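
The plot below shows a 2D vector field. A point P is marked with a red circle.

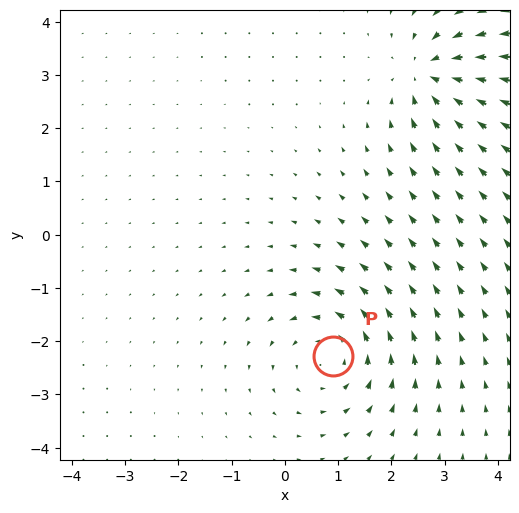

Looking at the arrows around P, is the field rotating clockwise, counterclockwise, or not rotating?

Near P at (0.9, -2.3) the arrows circulate counterclockwise. The curl (z-component) there is about +4; positive curl means counterclockwise rotation.

counterclockwise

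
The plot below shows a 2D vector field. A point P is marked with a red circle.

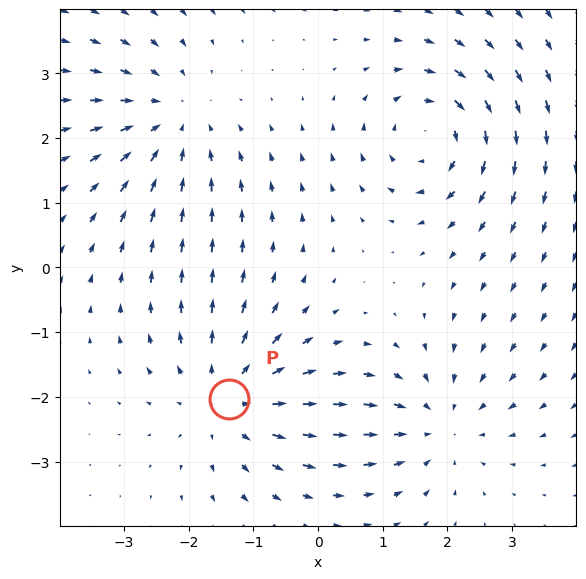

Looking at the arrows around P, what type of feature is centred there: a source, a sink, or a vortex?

At P (-1.4, -2.0) the arrows spread outward. Divergence about +3, curl ≈0 — positive divergence with near-zero curl is a source.

source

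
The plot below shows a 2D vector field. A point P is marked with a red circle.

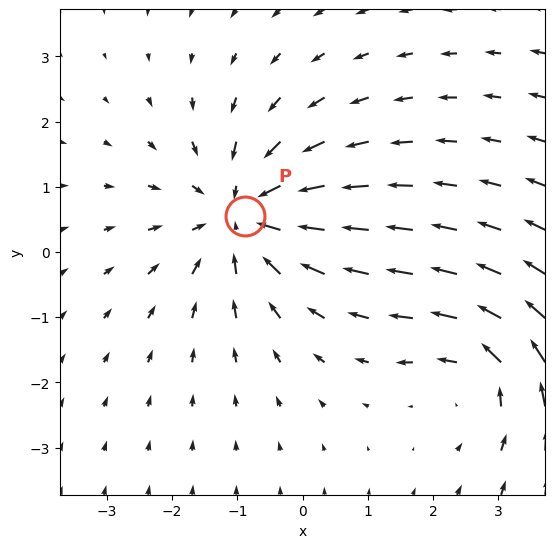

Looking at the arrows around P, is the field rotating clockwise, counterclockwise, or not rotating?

not rotating

Near P at (-0.9, 0.6) the arrows show no circulation. The curl there is ≈0.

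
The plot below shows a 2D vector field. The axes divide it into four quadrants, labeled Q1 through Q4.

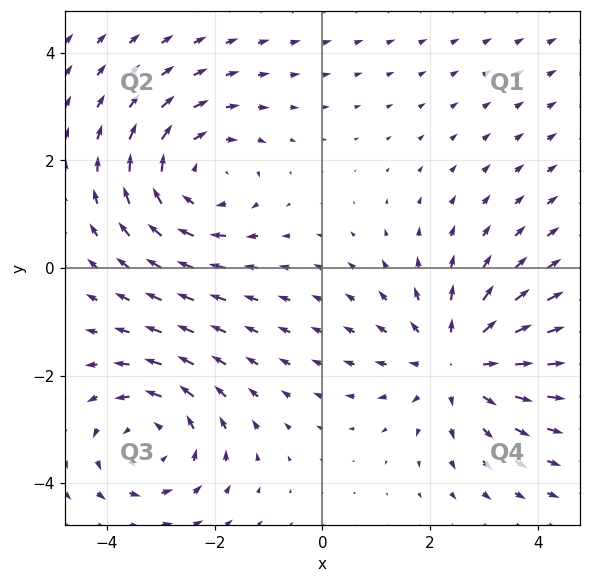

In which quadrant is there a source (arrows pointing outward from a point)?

The source sits at approximately (2.5, -1.7), which lies in quadrant Q4. The divergence there is about +4, positive as expected for a source.

Q4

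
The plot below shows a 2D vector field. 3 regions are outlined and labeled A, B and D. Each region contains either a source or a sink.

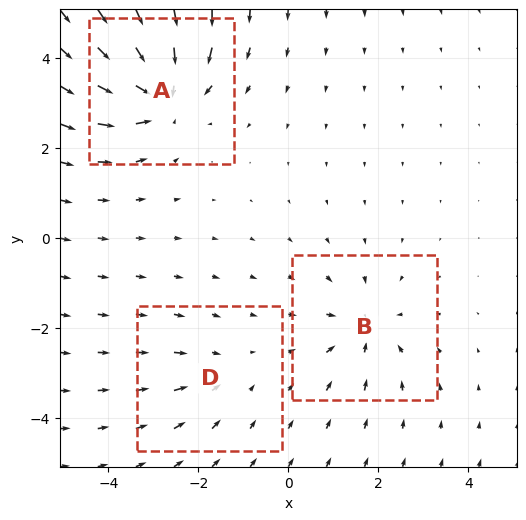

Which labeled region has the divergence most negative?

A

Divergence at each region's feature centre — A: about -5, B: about -3, D: about -2. Region A is most negative.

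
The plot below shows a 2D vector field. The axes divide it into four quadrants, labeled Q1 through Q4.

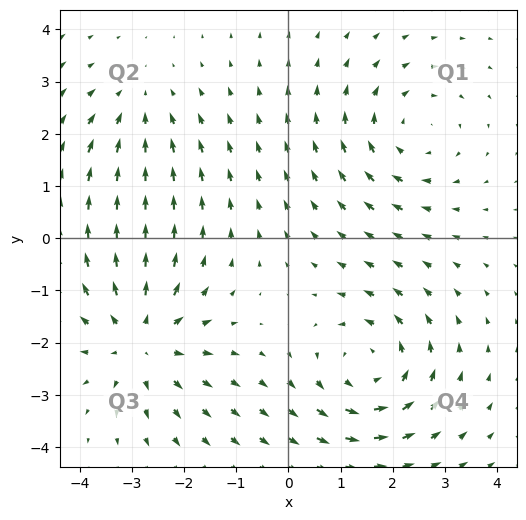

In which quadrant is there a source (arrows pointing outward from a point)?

The source sits at approximately (-2.8, -1.9), which lies in quadrant Q3. The divergence there is about +5, positive as expected for a source.

Q3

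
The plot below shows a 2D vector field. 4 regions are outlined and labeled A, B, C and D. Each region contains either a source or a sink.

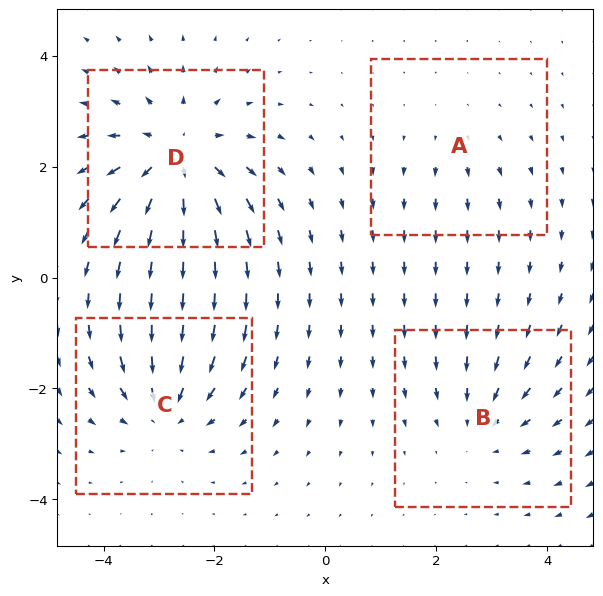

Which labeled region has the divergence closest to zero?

A

Divergence at each region's feature centre — A: about +2, B: about -3, C: about -4, D: about +6. Region A is closest to zero.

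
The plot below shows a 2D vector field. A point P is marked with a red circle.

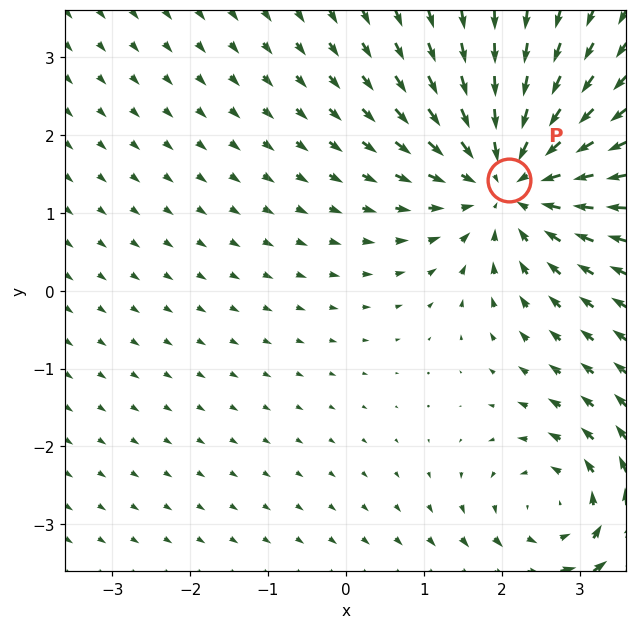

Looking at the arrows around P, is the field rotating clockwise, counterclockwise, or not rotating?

not rotating

Near P at (2.1, 1.4) the arrows show no circulation. The curl there is ≈0.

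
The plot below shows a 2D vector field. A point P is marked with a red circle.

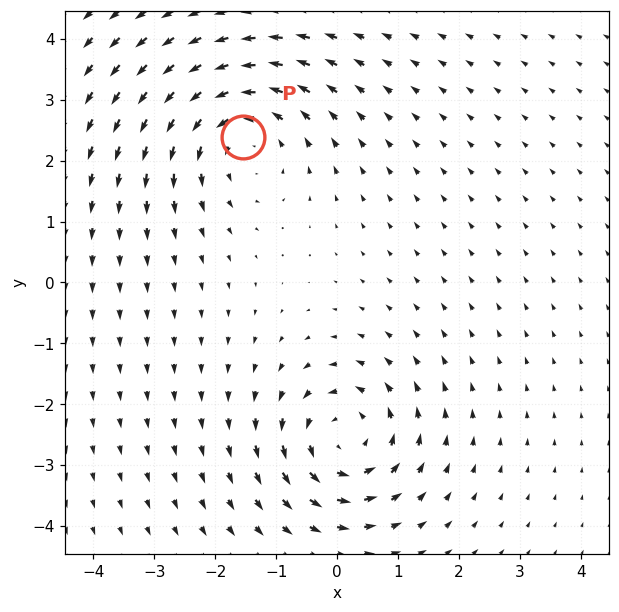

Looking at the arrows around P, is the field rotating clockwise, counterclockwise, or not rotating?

Near P at (-1.5, 2.4) the arrows circulate counterclockwise. The curl (z-component) there is about +4; positive curl means counterclockwise rotation.

counterclockwise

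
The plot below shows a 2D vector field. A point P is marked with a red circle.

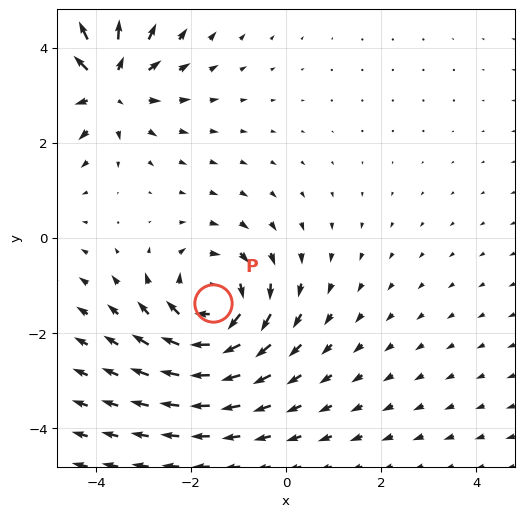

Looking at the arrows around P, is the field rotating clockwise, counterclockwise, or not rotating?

Near P at (-1.5, -1.4) the arrows circulate clockwise. The curl (z-component) there is about -4; negative curl means clockwise rotation.

clockwise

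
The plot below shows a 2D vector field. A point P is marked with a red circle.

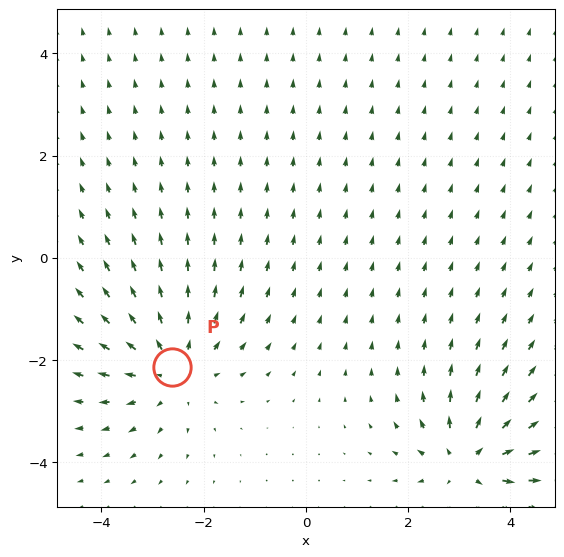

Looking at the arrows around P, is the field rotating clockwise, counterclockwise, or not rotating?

not rotating

Near P at (-2.6, -2.1) the arrows show no circulation. The curl there is ≈0.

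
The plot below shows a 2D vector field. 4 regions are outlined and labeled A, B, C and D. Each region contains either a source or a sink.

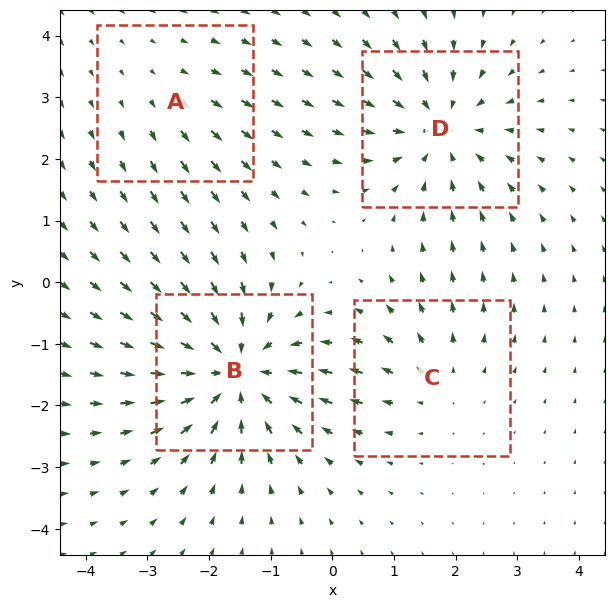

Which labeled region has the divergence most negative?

B

Divergence at each region's feature centre — A: about +2, B: about -6, C: about +3, D: about -5. Region B is most negative.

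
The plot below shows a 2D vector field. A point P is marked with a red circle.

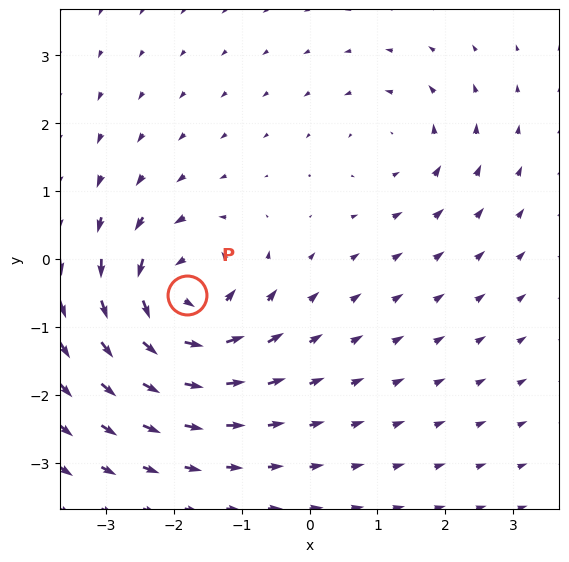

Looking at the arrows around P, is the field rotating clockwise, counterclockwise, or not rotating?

counterclockwise

Near P at (-1.8, -0.5) the arrows circulate counterclockwise. The curl (z-component) there is about +7; positive curl means counterclockwise rotation.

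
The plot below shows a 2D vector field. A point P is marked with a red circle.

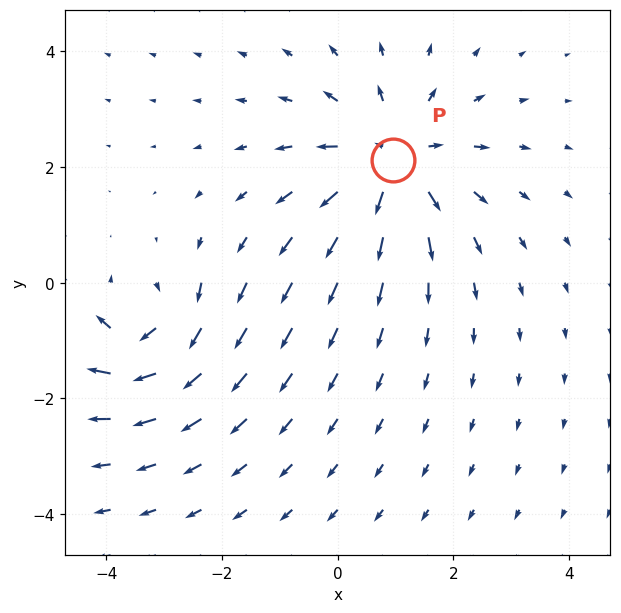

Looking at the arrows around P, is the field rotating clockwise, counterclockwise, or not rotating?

not rotating

Near P at (1.0, 2.1) the arrows show no circulation. The curl there is ≈0.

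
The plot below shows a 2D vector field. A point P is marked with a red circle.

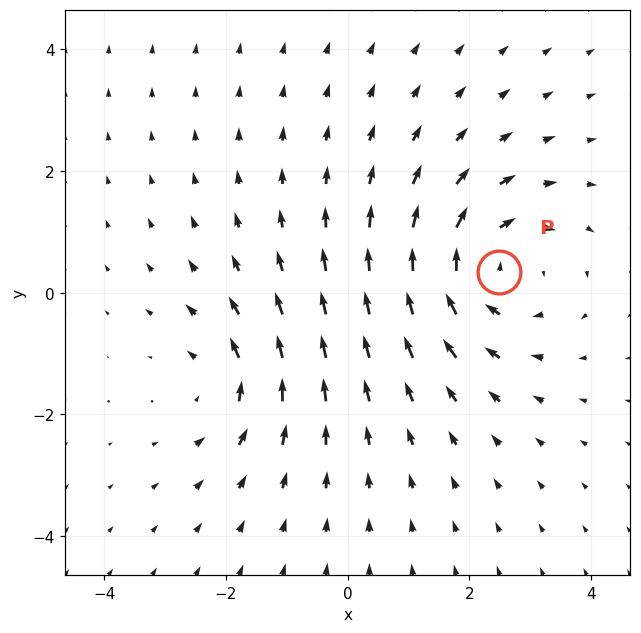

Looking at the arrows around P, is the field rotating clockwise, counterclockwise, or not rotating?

Near P at (2.5, 0.3) the arrows circulate clockwise. The curl (z-component) there is about -3; negative curl means clockwise rotation.

clockwise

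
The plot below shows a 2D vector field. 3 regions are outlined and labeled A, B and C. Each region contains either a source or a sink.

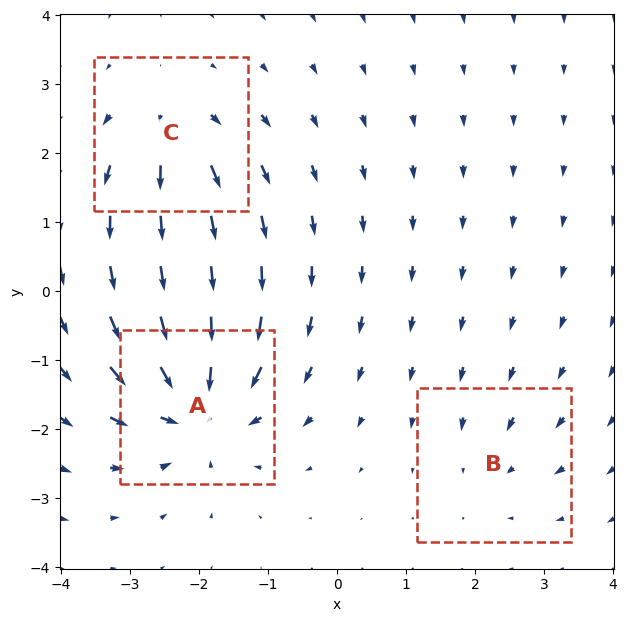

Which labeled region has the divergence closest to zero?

Divergence at each region's feature centre — A: about -6, B: about -2, C: about +4. Region B is closest to zero.

B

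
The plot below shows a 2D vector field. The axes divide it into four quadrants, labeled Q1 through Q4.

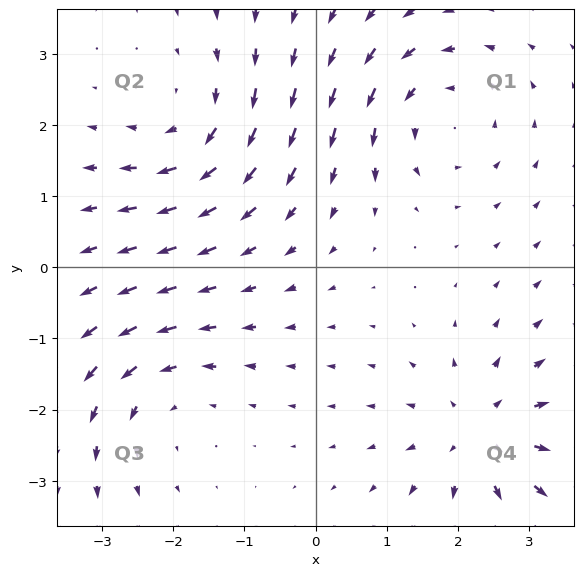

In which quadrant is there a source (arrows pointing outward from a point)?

The source sits at approximately (2.3, -2.4), which lies in quadrant Q4. The divergence there is about +5, positive as expected for a source.

Q4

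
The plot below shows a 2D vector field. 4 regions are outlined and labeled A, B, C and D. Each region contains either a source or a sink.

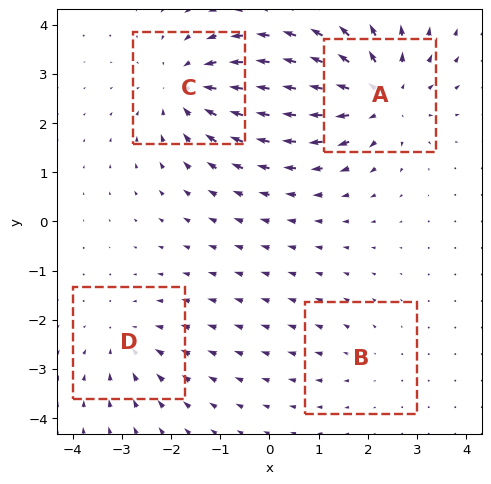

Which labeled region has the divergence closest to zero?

Divergence at each region's feature centre — A: about +6, B: about +2, C: about -5, D: about -3. Region B is closest to zero.

B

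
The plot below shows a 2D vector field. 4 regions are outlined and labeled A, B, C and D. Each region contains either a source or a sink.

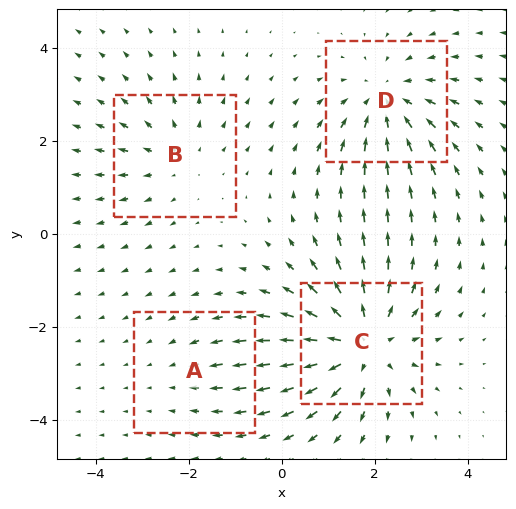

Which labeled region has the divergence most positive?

C

Divergence at each region's feature centre — A: about -2, B: about +3, C: about +6, D: about -4. Region C is most positive.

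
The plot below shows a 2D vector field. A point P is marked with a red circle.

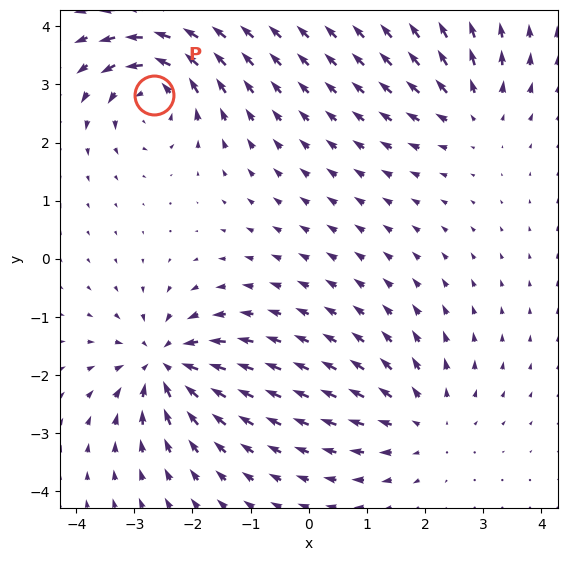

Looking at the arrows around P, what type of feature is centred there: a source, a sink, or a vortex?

vortex

At P (-2.7, 2.8) the arrows circulate counterclockwise. Divergence ≈0, curl about +7 — near-zero divergence with nonzero curl is a vortex.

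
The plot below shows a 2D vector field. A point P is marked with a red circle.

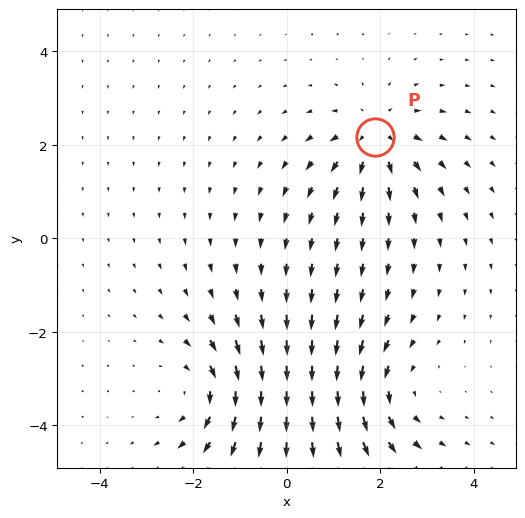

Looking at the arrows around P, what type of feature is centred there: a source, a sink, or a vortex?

source

At P (1.9, 2.2) the arrows spread outward. Divergence about +4, curl ≈0 — positive divergence with near-zero curl is a source.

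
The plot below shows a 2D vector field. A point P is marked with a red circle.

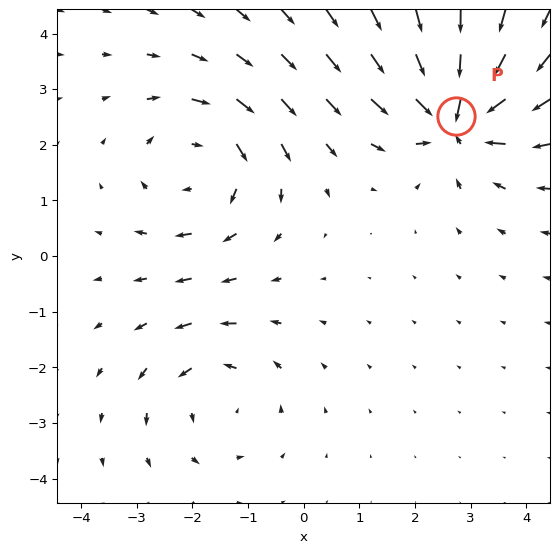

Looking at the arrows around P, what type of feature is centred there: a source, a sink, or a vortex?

sink

At P (2.7, 2.5) the arrows converge inward. Divergence about -6, curl ≈0 — negative divergence with near-zero curl is a sink.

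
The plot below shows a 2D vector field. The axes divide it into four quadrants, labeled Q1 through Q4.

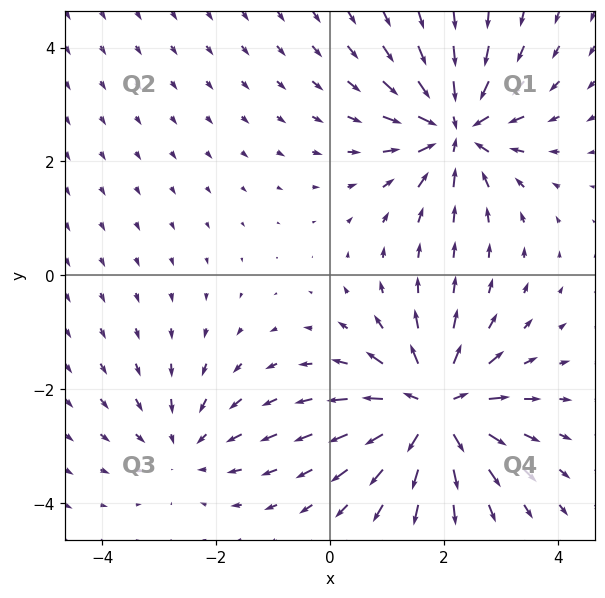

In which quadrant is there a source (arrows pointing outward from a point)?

Q4

The source sits at approximately (1.8, -2.3), which lies in quadrant Q4. The divergence there is about +7, positive as expected for a source.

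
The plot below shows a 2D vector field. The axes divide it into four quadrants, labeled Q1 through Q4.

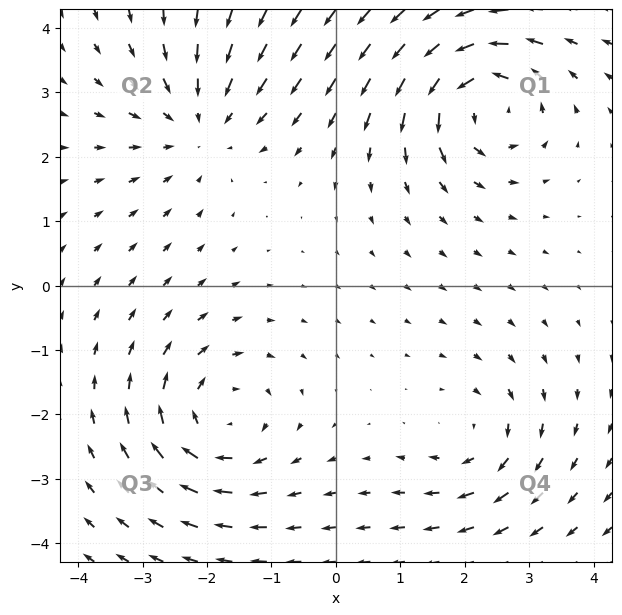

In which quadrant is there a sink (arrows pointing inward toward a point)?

Q2

The sink sits at approximately (-2.1, 2.5), which lies in quadrant Q2. The divergence there is about -4, negative as expected for a sink.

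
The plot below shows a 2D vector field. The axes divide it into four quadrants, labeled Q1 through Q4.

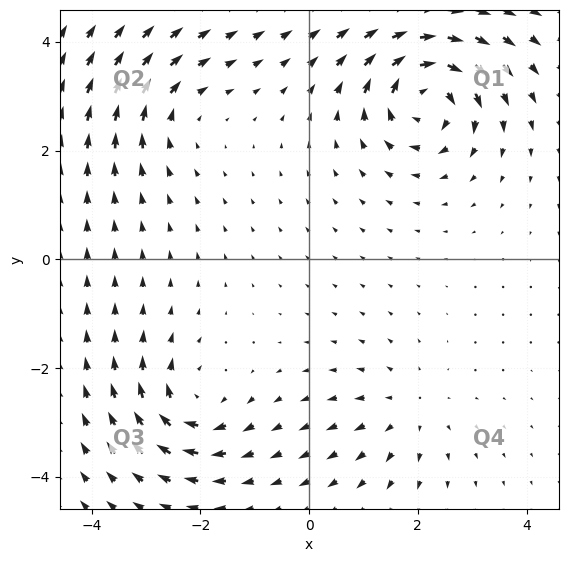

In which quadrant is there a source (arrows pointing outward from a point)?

The source sits at approximately (1.8, -2.8), which lies in quadrant Q4. The divergence there is about +3, positive as expected for a source.

Q4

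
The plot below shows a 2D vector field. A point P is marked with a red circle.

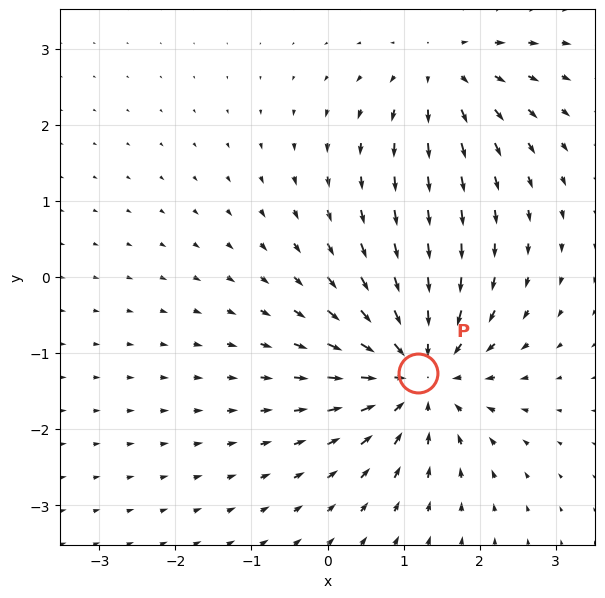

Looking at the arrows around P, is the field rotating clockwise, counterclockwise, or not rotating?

Near P at (1.2, -1.3) the arrows show no circulation. The curl there is ≈0.

not rotating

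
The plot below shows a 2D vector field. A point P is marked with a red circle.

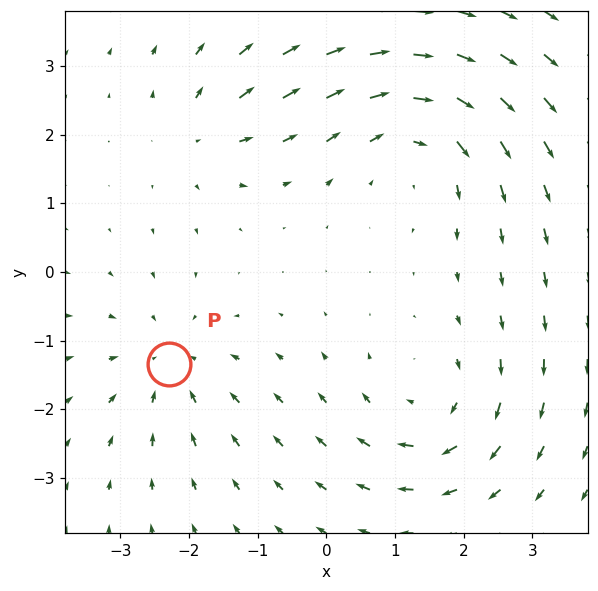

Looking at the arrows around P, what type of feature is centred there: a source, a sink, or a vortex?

At P (-2.3, -1.3) the arrows converge inward. Divergence about -3, curl ≈0 — negative divergence with near-zero curl is a sink.

sink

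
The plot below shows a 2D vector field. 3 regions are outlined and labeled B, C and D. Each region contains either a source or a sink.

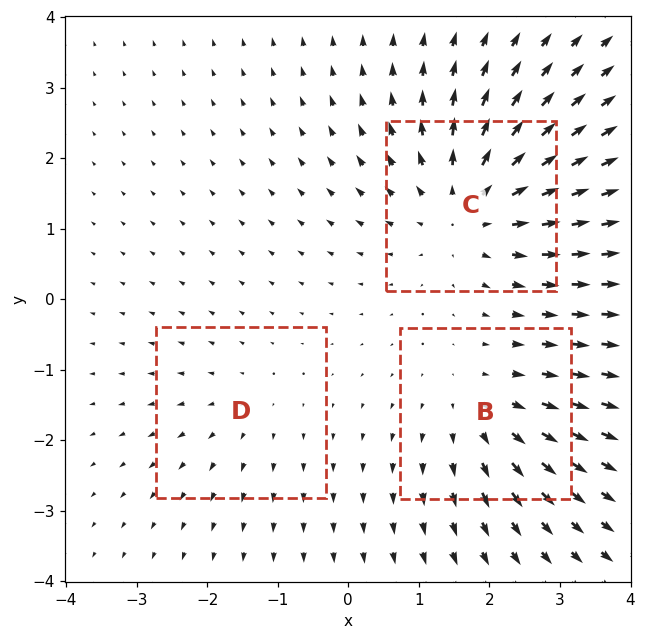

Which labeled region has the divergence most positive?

Divergence at each region's feature centre — B: about +3, C: about +4, D: about +2. Region C is most positive.

C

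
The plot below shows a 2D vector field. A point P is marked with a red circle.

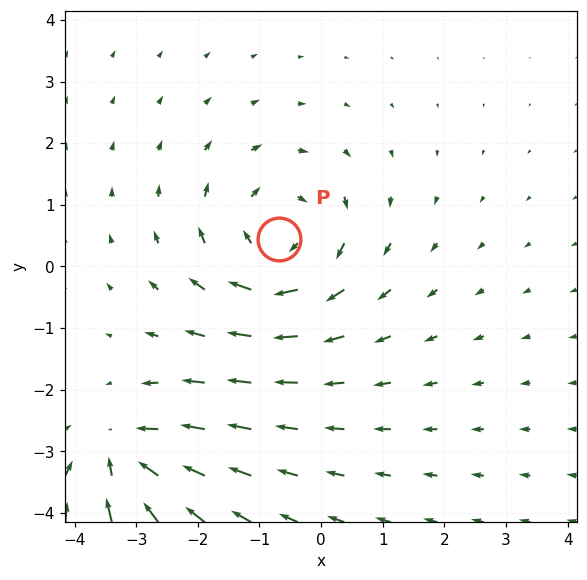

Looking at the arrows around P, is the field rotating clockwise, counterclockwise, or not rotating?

Near P at (-0.7, 0.4) the arrows circulate clockwise. The curl (z-component) there is about -4; negative curl means clockwise rotation.

clockwise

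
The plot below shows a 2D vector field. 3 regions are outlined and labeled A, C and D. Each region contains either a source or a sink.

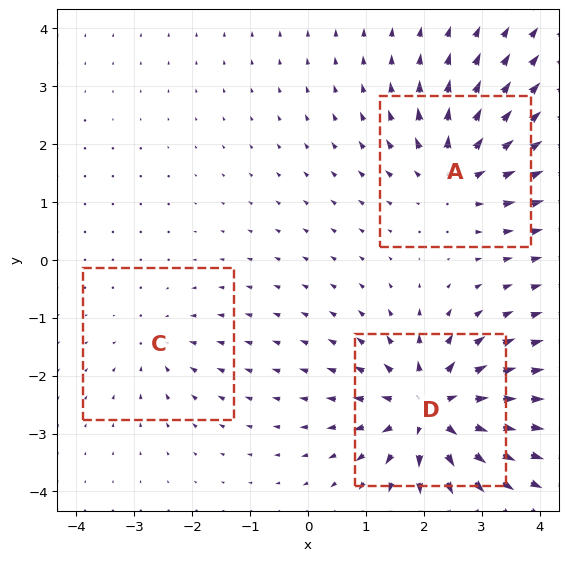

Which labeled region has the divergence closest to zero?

Divergence at each region's feature centre — A: about +4, C: about -2, D: about +6. Region C is closest to zero.

C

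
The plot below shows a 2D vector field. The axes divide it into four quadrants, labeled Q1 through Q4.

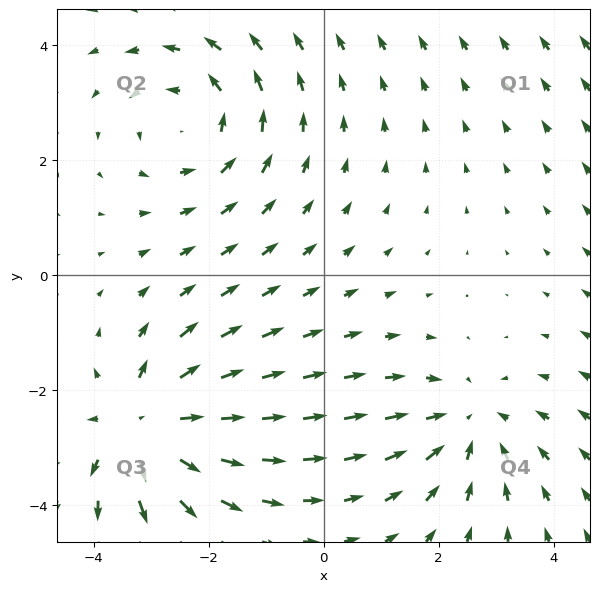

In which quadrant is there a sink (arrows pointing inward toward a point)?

Q4

The sink sits at approximately (2.5, -2.6), which lies in quadrant Q4. The divergence there is about -3, negative as expected for a sink.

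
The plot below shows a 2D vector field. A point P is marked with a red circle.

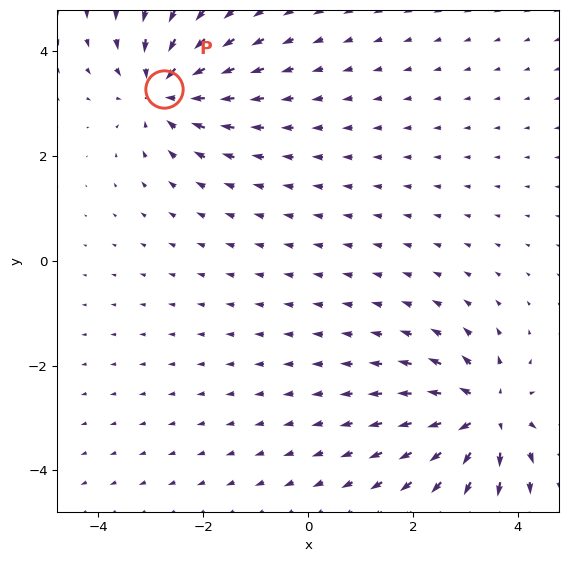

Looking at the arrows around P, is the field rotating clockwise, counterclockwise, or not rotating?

Near P at (-2.7, 3.3) the arrows show no circulation. The curl there is ≈0.

not rotating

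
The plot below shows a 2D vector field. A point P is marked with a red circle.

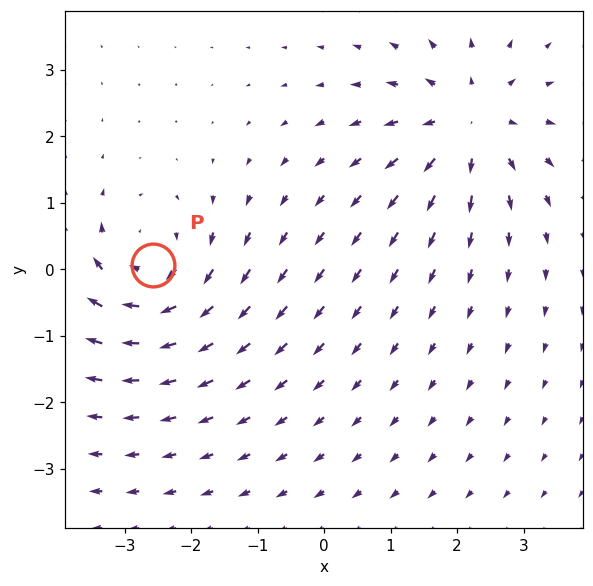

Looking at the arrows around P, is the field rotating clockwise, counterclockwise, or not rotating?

Near P at (-2.6, 0.1) the arrows circulate clockwise. The curl (z-component) there is about -4; negative curl means clockwise rotation.

clockwise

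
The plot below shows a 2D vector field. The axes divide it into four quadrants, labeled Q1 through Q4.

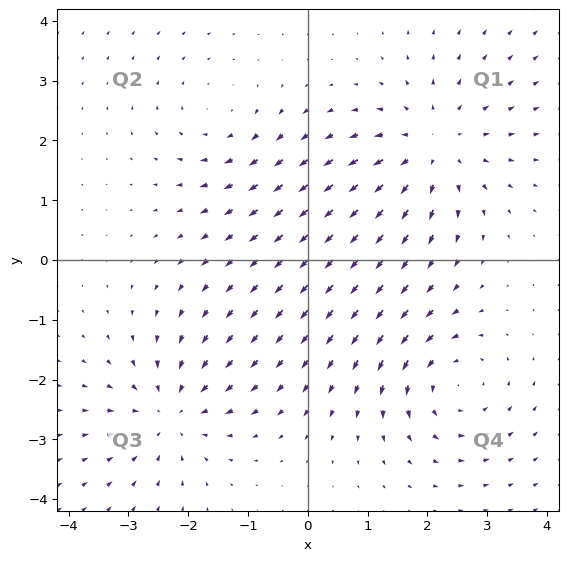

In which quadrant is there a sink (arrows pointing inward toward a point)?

Q3

The sink sits at approximately (-2.3, -2.5), which lies in quadrant Q3. The divergence there is about -3, negative as expected for a sink.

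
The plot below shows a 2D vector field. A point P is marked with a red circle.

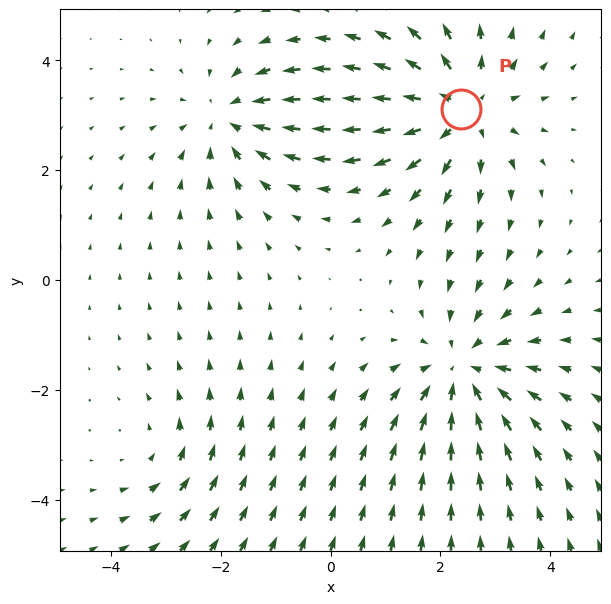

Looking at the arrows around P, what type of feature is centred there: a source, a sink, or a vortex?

At P (2.4, 3.1) the arrows spread outward. Divergence about +5, curl ≈0 — positive divergence with near-zero curl is a source.

source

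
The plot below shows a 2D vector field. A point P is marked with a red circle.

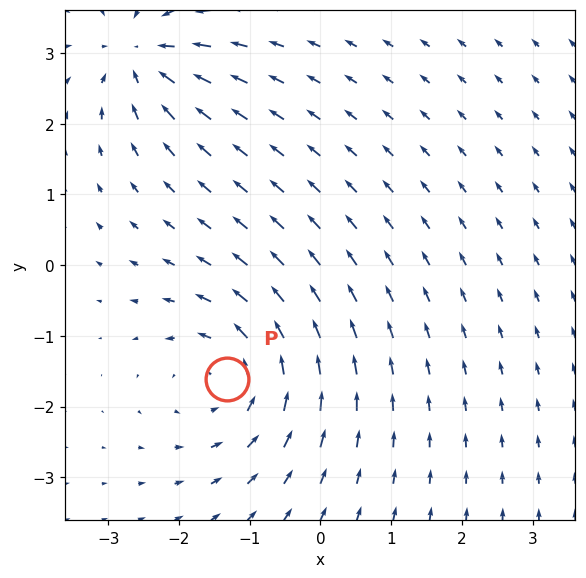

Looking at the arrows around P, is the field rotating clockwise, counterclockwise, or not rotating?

counterclockwise

Near P at (-1.3, -1.6) the arrows circulate counterclockwise. The curl (z-component) there is about +4; positive curl means counterclockwise rotation.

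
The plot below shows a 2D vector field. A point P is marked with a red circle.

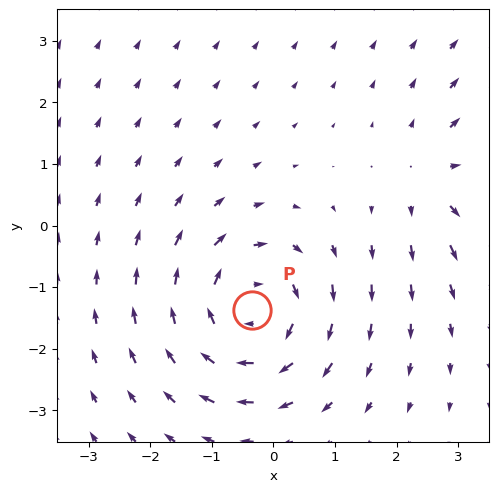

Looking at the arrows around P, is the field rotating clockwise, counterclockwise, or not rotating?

Near P at (-0.3, -1.4) the arrows circulate clockwise. The curl (z-component) there is about -4; negative curl means clockwise rotation.

clockwise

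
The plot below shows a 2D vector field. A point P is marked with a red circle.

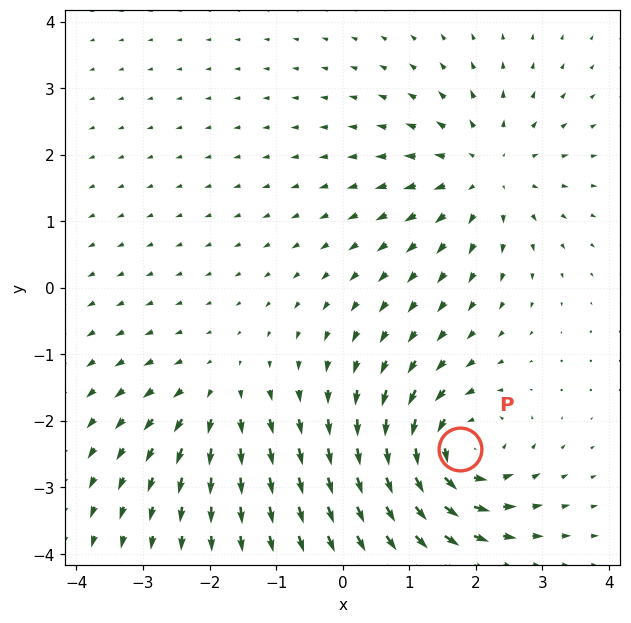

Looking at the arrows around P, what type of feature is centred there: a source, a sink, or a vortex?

At P (1.8, -2.4) the arrows circulate counterclockwise. Divergence ≈0, curl about +7 — near-zero divergence with nonzero curl is a vortex.

vortex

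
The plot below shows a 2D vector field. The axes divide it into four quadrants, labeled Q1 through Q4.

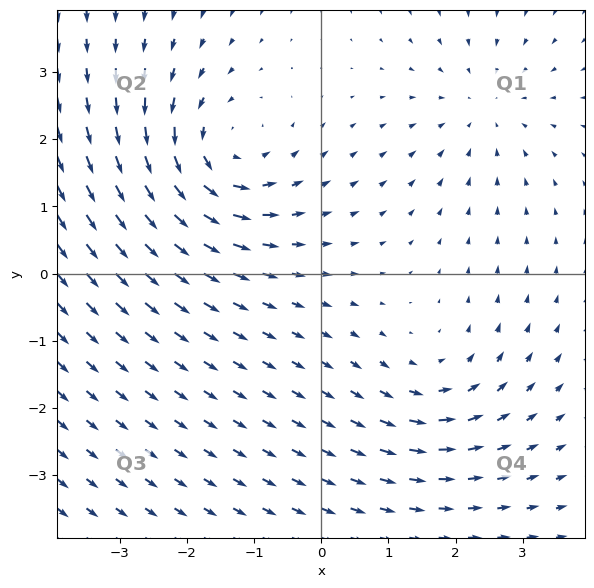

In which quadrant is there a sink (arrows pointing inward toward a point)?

Q1

The sink sits at approximately (2.4, 2.5), which lies in quadrant Q1. The divergence there is about -2, negative as expected for a sink.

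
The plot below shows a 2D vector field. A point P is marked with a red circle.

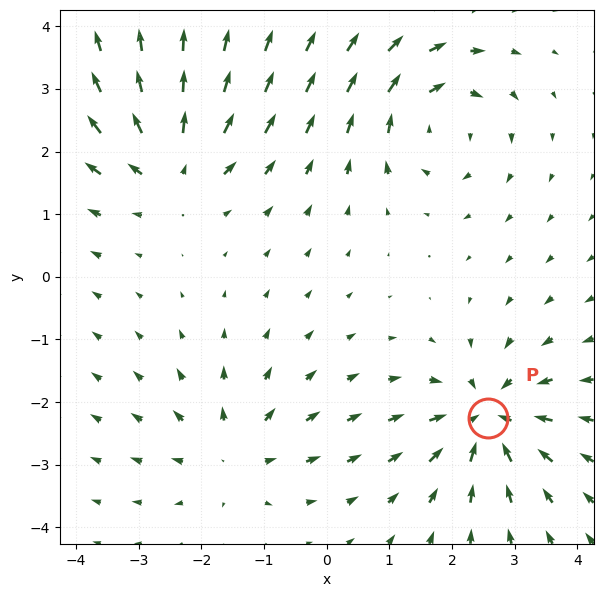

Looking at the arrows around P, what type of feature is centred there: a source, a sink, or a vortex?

sink

At P (2.6, -2.3) the arrows converge inward. Divergence about -6, curl ≈0 — negative divergence with near-zero curl is a sink.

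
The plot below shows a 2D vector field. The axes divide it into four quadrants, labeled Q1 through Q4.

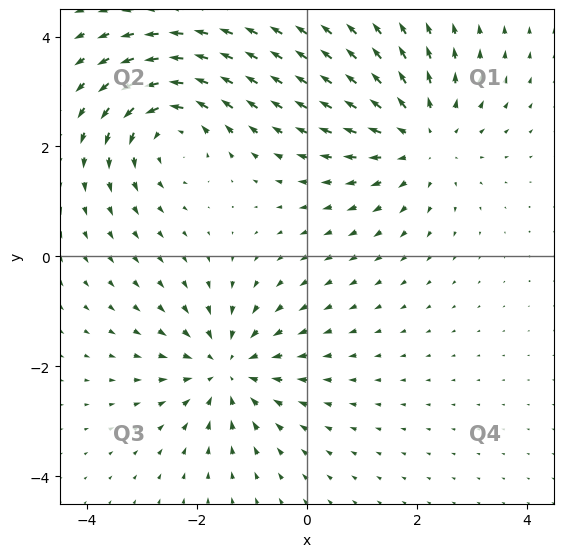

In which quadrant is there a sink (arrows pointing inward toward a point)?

The sink sits at approximately (-1.5, -2.0), which lies in quadrant Q3. The divergence there is about -3, negative as expected for a sink.

Q3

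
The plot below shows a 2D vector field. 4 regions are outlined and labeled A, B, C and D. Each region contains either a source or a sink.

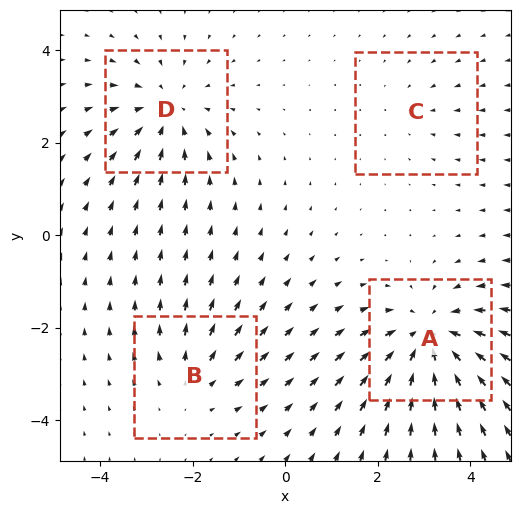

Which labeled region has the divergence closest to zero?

Divergence at each region's feature centre — A: about -6, B: about +3, C: about -2, D: about -4. Region C is closest to zero.

C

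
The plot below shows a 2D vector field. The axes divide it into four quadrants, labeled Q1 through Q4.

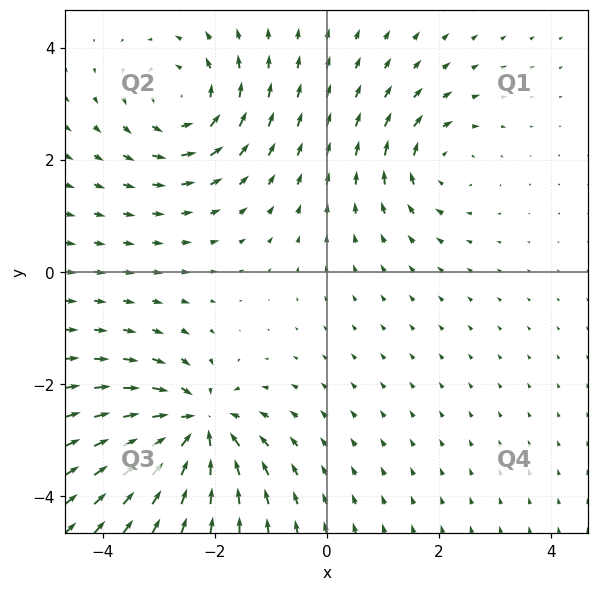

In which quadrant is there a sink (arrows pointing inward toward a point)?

The sink sits at approximately (-2.3, -2.8), which lies in quadrant Q3. The divergence there is about -6, negative as expected for a sink.

Q3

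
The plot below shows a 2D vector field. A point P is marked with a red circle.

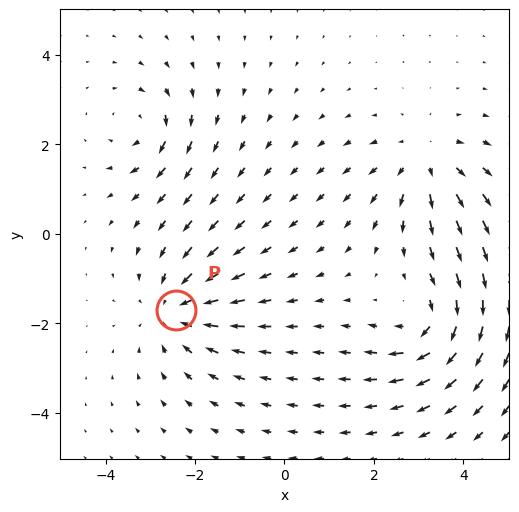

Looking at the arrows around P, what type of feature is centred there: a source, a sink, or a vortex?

sink

At P (-2.4, -1.7) the arrows converge inward. Divergence about -5, curl ≈0 — negative divergence with near-zero curl is a sink.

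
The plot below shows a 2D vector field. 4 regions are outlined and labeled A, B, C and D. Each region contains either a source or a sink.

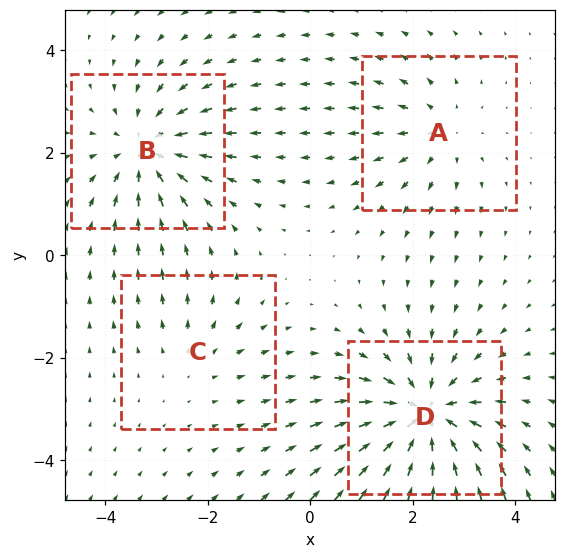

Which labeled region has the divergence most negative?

Divergence at each region's feature centre — A: about +3, B: about -5, C: about +2, D: about -6. Region D is most negative.

D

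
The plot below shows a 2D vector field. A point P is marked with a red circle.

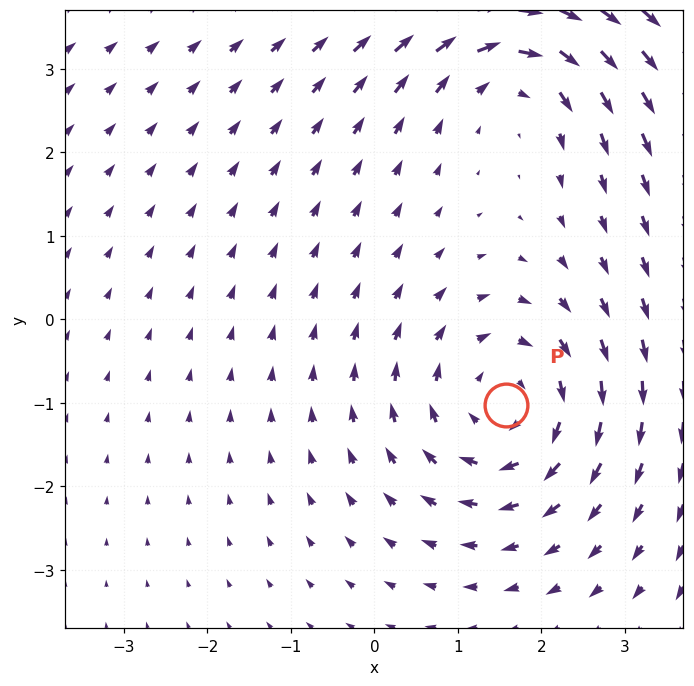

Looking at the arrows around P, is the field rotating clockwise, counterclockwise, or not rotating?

Near P at (1.6, -1.0) the arrows circulate clockwise. The curl (z-component) there is about -3; negative curl means clockwise rotation.

clockwise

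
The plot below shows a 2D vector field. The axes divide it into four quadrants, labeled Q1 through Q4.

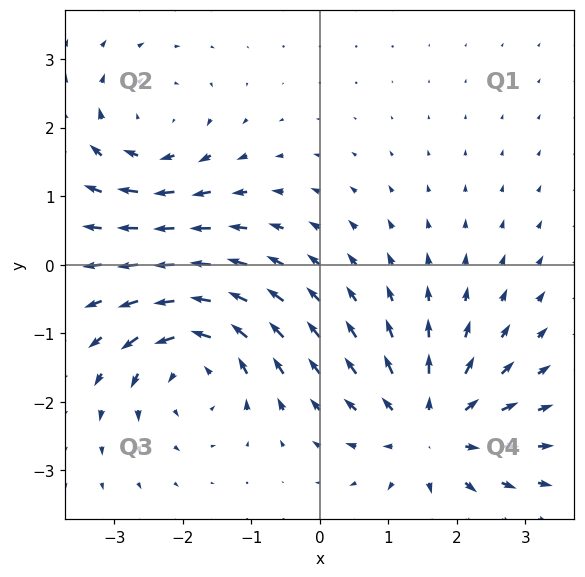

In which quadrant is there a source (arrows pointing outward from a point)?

The source sits at approximately (1.6, -2.4), which lies in quadrant Q4. The divergence there is about +5, positive as expected for a source.

Q4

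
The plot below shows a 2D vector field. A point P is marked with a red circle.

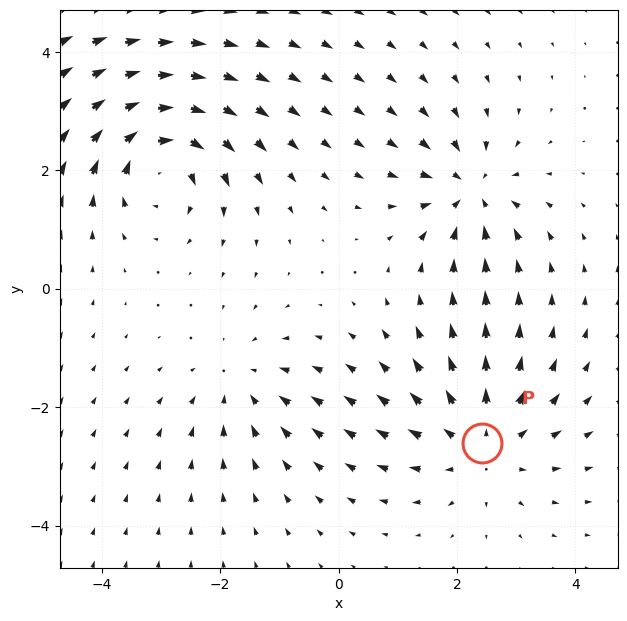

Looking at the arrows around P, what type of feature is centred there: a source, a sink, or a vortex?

At P (2.4, -2.6) the arrows spread outward. Divergence about +4, curl ≈0 — positive divergence with near-zero curl is a source.

source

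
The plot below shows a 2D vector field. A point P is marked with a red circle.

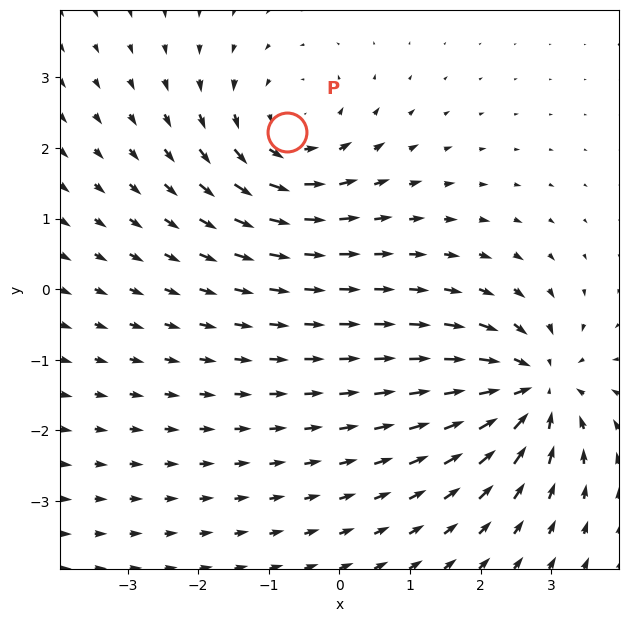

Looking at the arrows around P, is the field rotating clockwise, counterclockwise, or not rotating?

Near P at (-0.7, 2.2) the arrows circulate counterclockwise. The curl (z-component) there is about +3; positive curl means counterclockwise rotation.

counterclockwise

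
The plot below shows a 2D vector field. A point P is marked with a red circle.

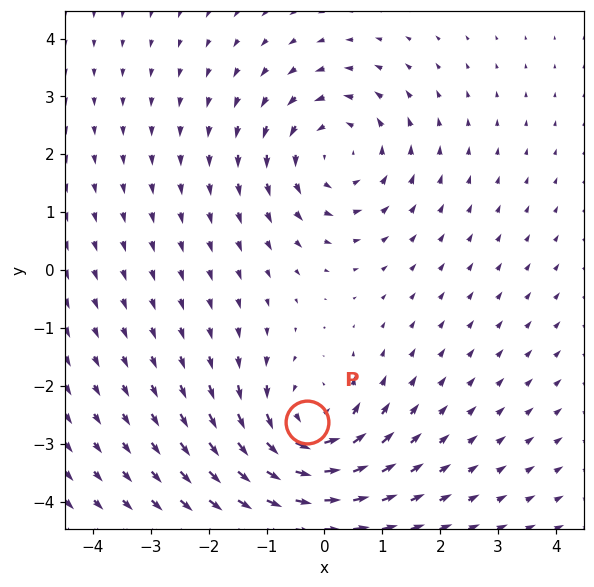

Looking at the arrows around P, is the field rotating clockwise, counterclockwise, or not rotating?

Near P at (-0.3, -2.6) the arrows circulate counterclockwise. The curl (z-component) there is about +3; positive curl means counterclockwise rotation.

counterclockwise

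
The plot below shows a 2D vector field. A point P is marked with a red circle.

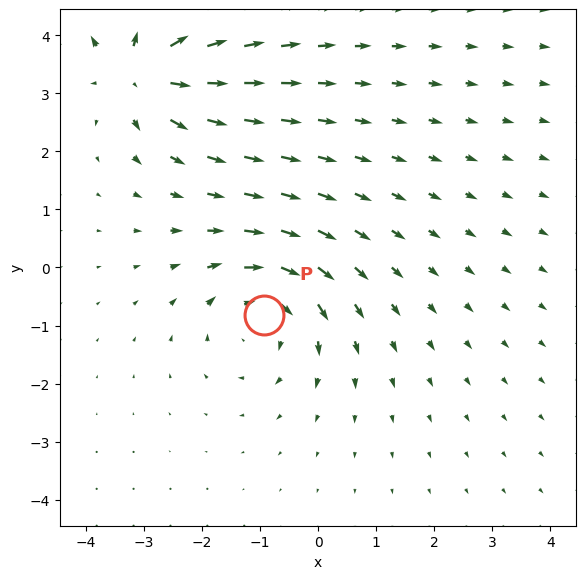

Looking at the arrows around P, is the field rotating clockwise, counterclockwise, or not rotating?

Near P at (-0.9, -0.8) the arrows circulate clockwise. The curl (z-component) there is about -4; negative curl means clockwise rotation.

clockwise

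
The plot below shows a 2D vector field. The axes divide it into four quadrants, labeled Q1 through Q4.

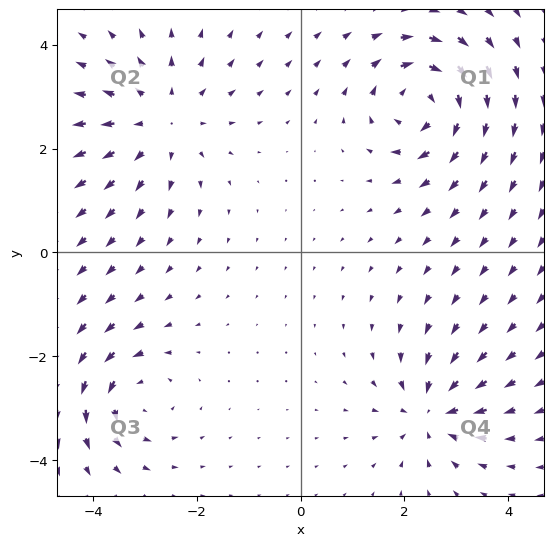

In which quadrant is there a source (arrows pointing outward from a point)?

Q2

The source sits at approximately (-2.7, 2.5), which lies in quadrant Q2. The divergence there is about +4, positive as expected for a source.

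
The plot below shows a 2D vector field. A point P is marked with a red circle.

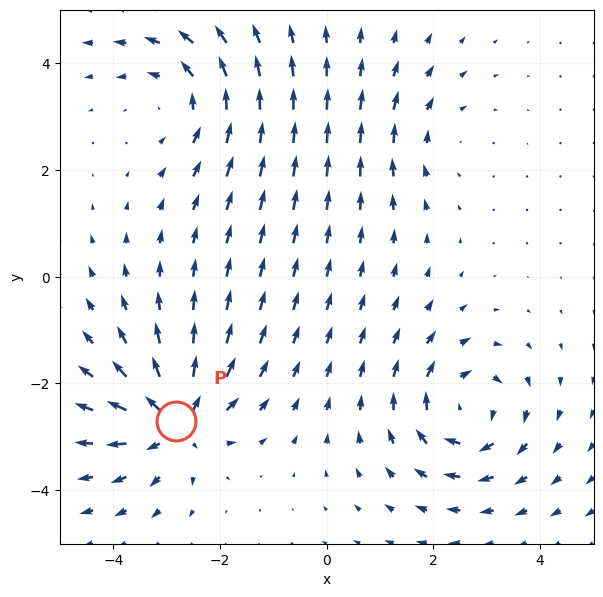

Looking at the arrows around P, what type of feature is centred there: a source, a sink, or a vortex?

source

At P (-2.8, -2.7) the arrows spread outward. Divergence about +6, curl ≈0 — positive divergence with near-zero curl is a source.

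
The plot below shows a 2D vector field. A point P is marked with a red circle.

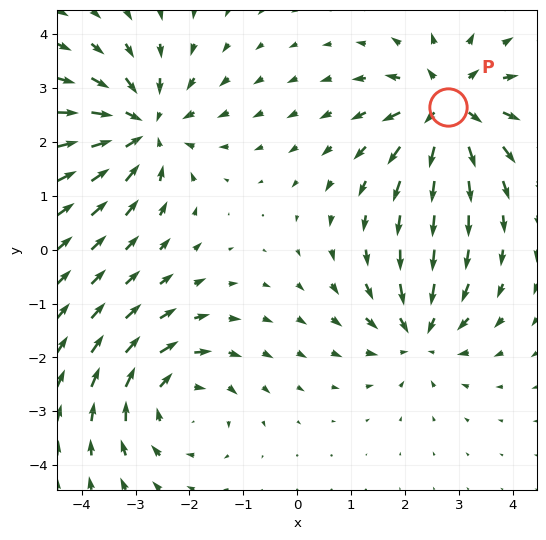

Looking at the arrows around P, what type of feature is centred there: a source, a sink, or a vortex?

At P (2.8, 2.7) the arrows spread outward. Divergence about +6, curl ≈0 — positive divergence with near-zero curl is a source.

source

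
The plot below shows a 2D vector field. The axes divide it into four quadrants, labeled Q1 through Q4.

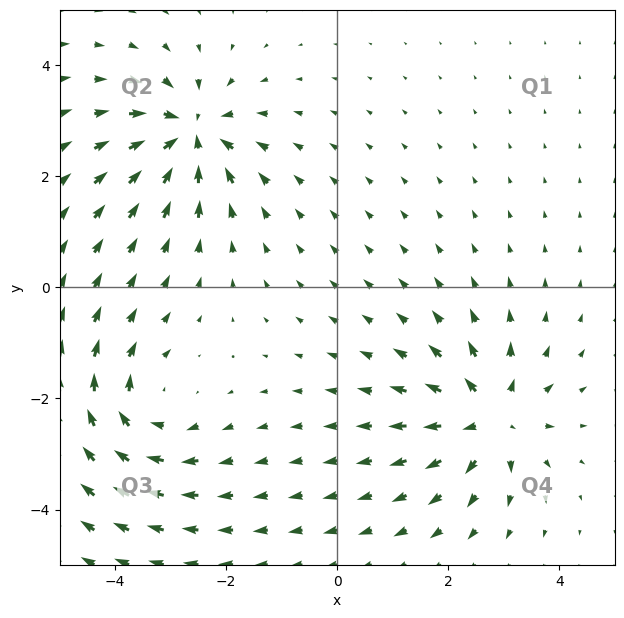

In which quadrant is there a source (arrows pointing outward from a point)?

Q4

The source sits at approximately (2.8, -2.3), which lies in quadrant Q4. The divergence there is about +5, positive as expected for a source.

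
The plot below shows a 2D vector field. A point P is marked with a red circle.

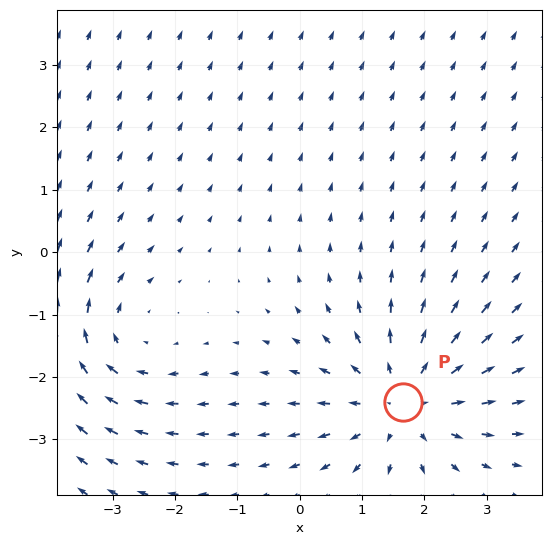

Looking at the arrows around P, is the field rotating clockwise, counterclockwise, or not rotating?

Near P at (1.7, -2.4) the arrows show no circulation. The curl there is ≈0.

not rotating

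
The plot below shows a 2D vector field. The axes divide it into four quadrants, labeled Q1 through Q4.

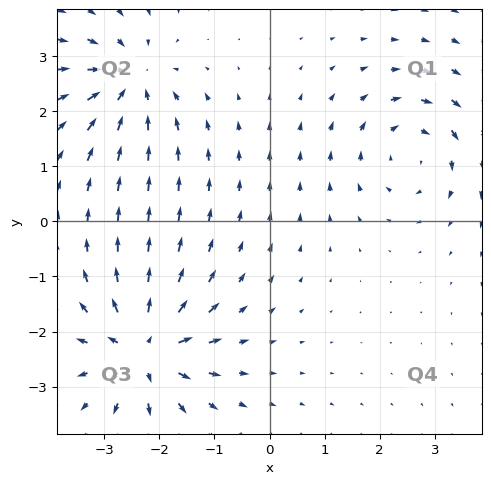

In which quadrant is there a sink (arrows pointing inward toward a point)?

Q2

The sink sits at approximately (-2.5, 2.5), which lies in quadrant Q2. The divergence there is about -4, negative as expected for a sink.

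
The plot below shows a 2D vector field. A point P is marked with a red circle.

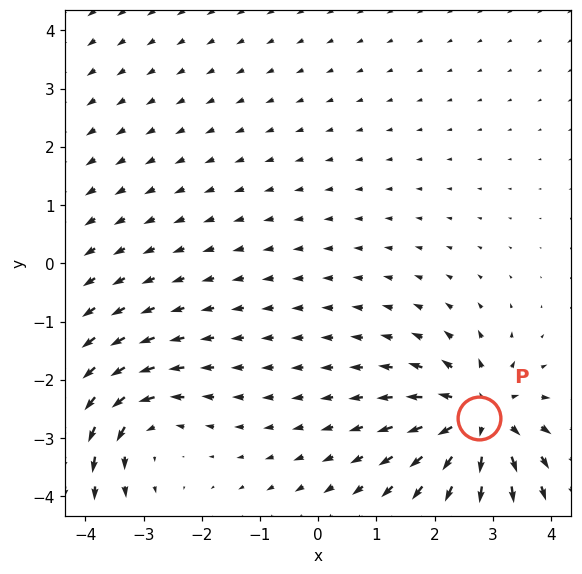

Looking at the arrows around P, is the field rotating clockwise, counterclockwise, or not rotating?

Near P at (2.8, -2.7) the arrows show no circulation. The curl there is ≈0.

not rotating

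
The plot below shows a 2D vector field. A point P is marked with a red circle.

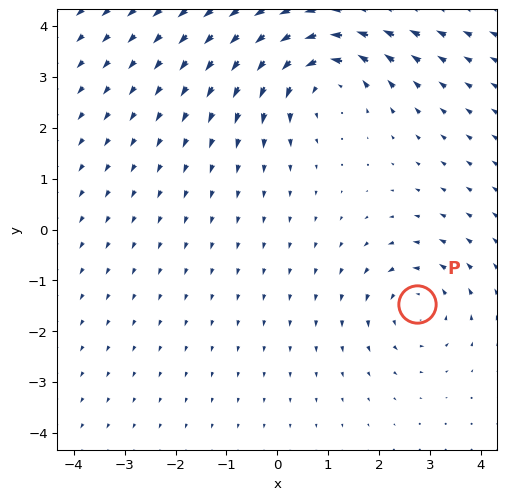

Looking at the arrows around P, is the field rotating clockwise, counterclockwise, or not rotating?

counterclockwise

Near P at (2.7, -1.5) the arrows circulate counterclockwise. The curl (z-component) there is about +3; positive curl means counterclockwise rotation.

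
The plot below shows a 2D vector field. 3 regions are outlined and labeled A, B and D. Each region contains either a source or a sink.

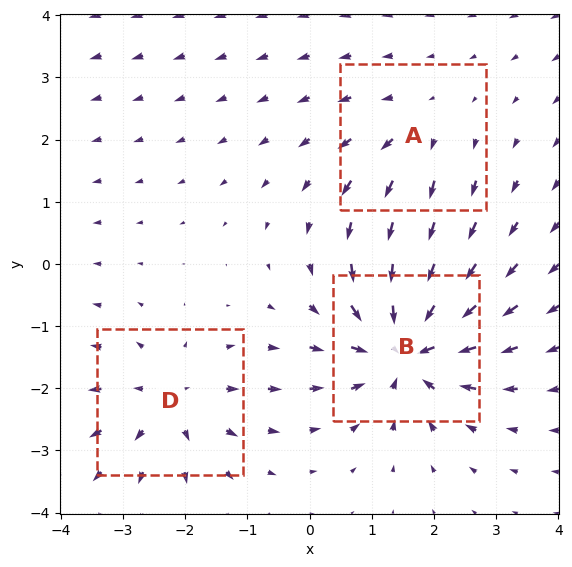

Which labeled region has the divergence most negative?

Divergence at each region's feature centre — A: about +2, B: about -6, D: about +3. Region B is most negative.

B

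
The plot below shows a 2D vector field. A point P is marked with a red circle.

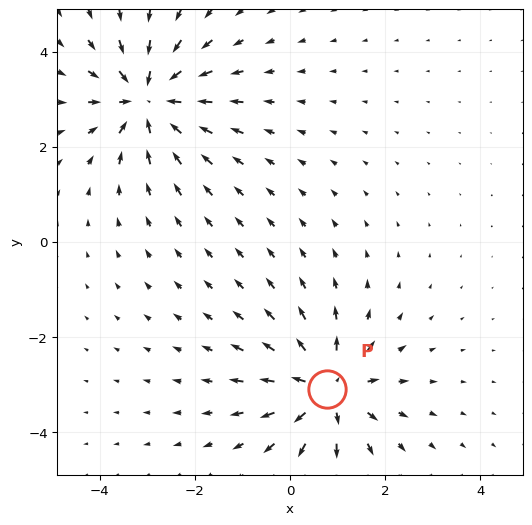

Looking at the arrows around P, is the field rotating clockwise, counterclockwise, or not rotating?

not rotating

Near P at (0.8, -3.1) the arrows show no circulation. The curl there is ≈0.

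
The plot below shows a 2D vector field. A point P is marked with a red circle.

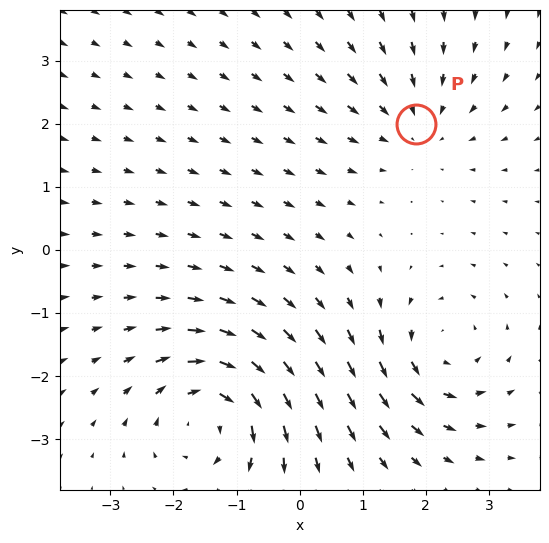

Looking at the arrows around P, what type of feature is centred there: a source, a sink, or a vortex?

sink

At P (1.9, 2.0) the arrows converge inward. Divergence about -3, curl ≈0 — negative divergence with near-zero curl is a sink.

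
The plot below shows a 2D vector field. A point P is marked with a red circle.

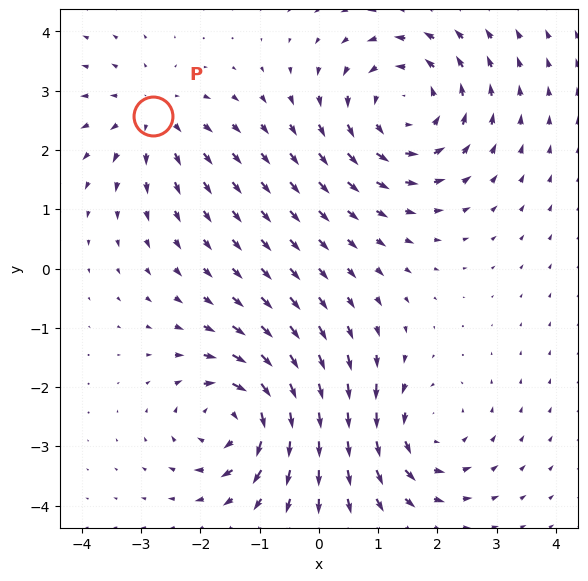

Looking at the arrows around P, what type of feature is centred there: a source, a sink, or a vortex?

source

At P (-2.8, 2.6) the arrows spread outward. Divergence about +3, curl ≈0 — positive divergence with near-zero curl is a source.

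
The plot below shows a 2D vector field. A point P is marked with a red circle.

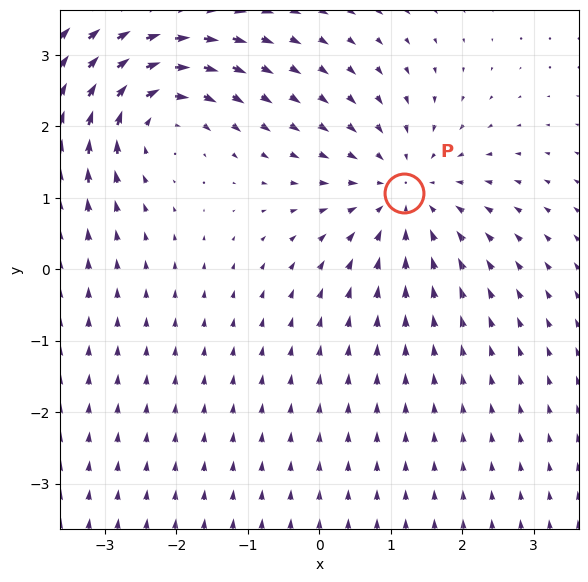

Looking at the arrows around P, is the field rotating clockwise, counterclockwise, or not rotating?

not rotating

Near P at (1.2, 1.1) the arrows show no circulation. The curl there is ≈0.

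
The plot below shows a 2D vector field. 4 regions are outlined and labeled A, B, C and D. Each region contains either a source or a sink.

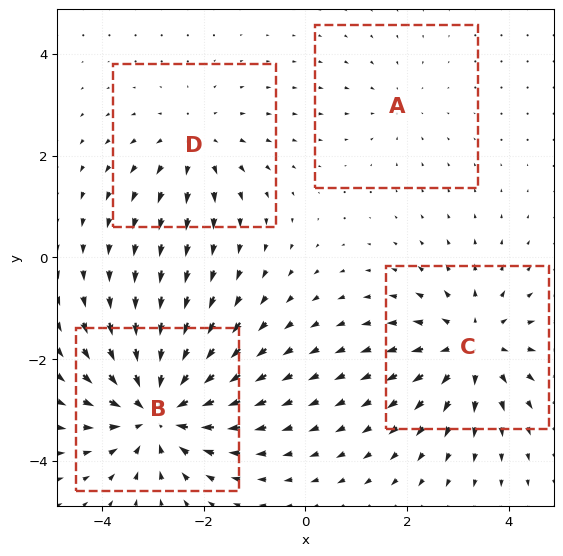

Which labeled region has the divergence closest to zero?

Divergence at each region's feature centre — A: about -2, B: about -6, C: about +4, D: about +3. Region A is closest to zero.

A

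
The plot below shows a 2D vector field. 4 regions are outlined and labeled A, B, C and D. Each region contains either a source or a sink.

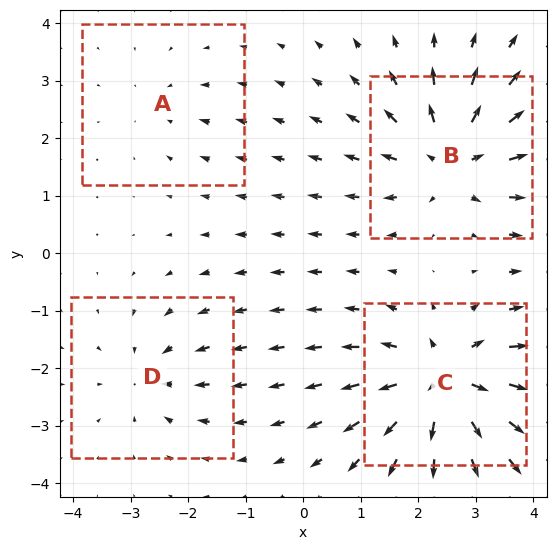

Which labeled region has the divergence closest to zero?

Divergence at each region's feature centre — A: about -2, B: about +6, C: about +7, D: about -3. Region A is closest to zero.

A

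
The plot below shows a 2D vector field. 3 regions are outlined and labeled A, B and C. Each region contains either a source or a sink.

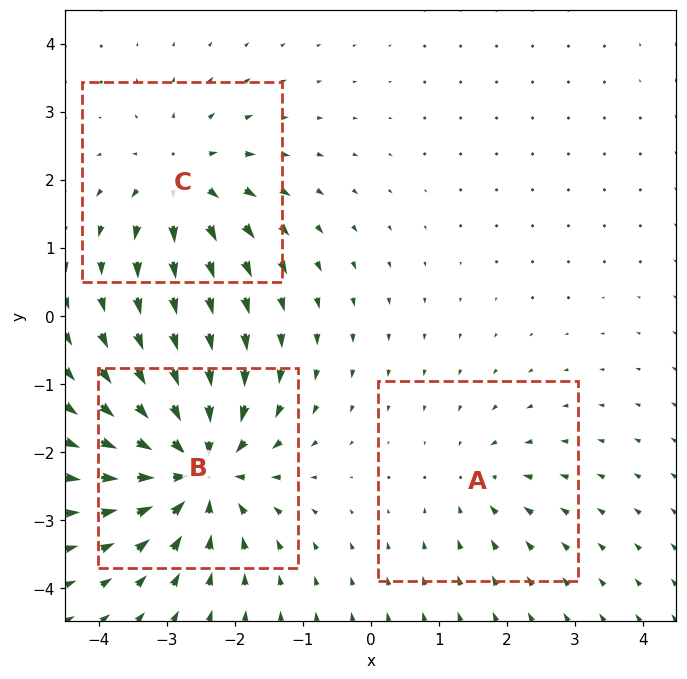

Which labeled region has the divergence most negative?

Divergence at each region's feature centre — A: about -2, B: about -6, C: about +4. Region B is most negative.

B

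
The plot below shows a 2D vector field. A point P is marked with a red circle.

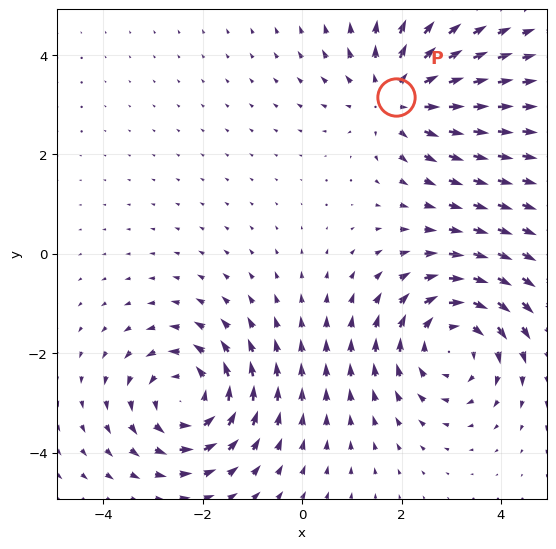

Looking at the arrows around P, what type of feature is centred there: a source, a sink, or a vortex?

source

At P (1.9, 3.1) the arrows spread outward. Divergence about +4, curl ≈0 — positive divergence with near-zero curl is a source.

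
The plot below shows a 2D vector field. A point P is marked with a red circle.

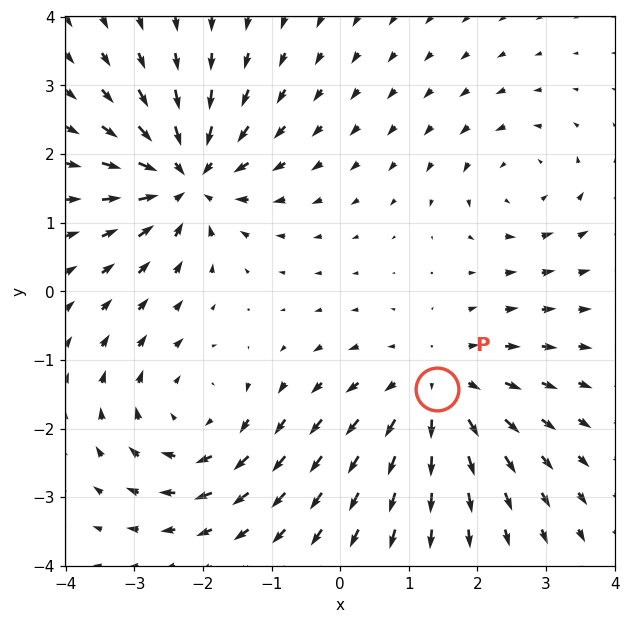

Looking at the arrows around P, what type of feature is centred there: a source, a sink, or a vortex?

source

At P (1.4, -1.4) the arrows spread outward. Divergence about +4, curl ≈0 — positive divergence with near-zero curl is a source.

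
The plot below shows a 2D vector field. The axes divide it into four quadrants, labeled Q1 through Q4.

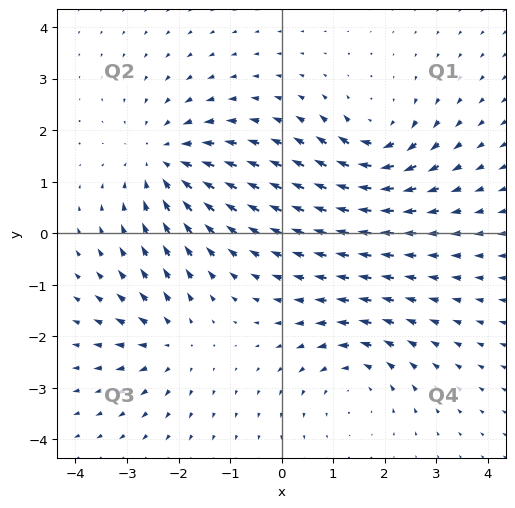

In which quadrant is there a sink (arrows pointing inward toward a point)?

The sink sits at approximately (-2.3, 1.4), which lies in quadrant Q2. The divergence there is about -4, negative as expected for a sink.

Q2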